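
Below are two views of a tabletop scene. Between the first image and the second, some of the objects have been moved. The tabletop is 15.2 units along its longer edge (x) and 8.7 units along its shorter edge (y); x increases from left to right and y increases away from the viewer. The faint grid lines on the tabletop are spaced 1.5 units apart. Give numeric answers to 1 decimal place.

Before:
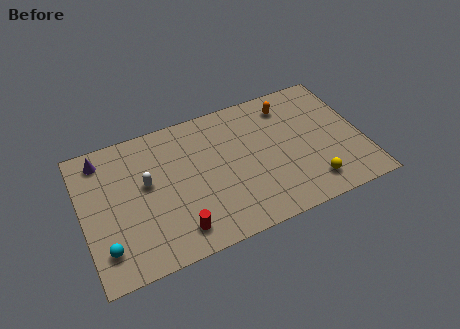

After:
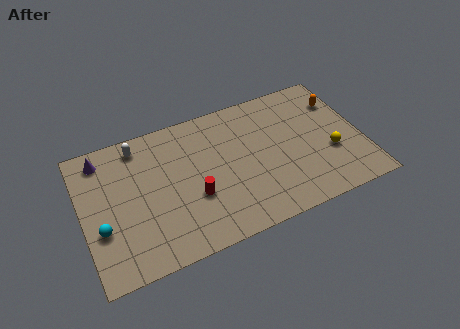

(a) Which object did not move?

the purple cone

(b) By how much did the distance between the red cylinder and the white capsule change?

+1.3

They were about 3.7 units apart before and 5.0 after — 1.3 units further apart.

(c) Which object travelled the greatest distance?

the orange capsule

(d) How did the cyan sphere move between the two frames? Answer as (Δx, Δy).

(-0.1, 1.2)

The cyan sphere started near (1.0, 1.9) and ended near (0.9, 3.1).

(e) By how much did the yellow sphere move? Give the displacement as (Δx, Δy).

(1.3, 1.6)

From the two frames, the yellow sphere sits at roughly (12.1, 1.6) before and (13.4, 3.2) after.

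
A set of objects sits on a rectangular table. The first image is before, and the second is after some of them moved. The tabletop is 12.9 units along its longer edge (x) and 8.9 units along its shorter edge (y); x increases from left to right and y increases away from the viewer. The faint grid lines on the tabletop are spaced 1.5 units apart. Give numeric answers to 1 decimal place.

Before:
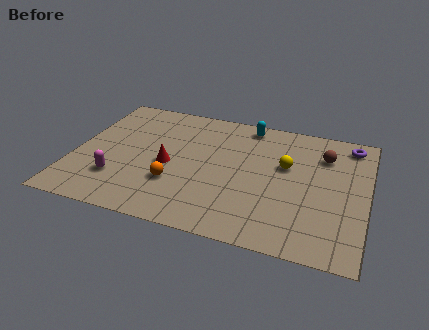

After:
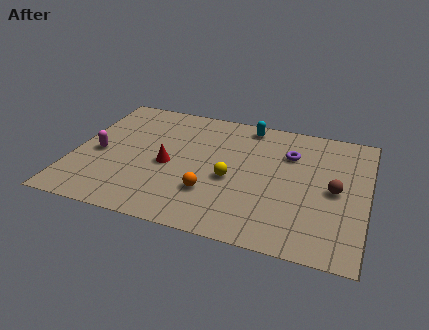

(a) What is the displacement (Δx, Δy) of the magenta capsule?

(-1.0, 1.6)

The magenta capsule started near (2.1, 2.4) and ended near (1.1, 4.0).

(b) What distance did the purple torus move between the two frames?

3.0

The purple torus was near (12.0, 7.7) before and (9.4, 6.3) after, so it travelled √(2.6² + 1.4²) ≈ 3.0 units.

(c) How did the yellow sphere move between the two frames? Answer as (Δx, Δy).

(-2.3, -1.6)

The yellow sphere was at about (9.3, 5.4) and moved to about (7.0, 3.8).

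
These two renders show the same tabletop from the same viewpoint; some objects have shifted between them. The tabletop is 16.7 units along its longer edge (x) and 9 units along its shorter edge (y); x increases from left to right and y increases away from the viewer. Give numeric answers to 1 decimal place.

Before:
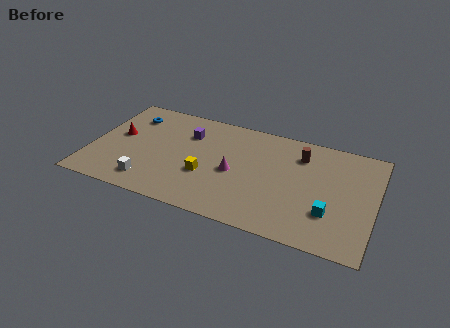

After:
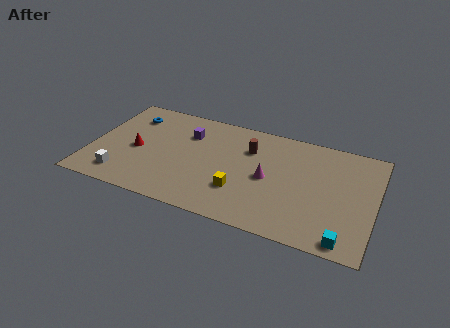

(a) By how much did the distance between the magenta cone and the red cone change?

+0.7

Before: roughly 7.1 units apart; after: 7.8. That's 0.7 units further apart.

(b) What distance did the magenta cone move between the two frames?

2.0

The magenta cone moved from about (8.5, 4.1) to (10.5, 4.3), a distance of √(2.0² + 0.2²) ≈ 2.0.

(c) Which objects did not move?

the blue torus and the purple cube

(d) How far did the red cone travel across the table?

1.5

The red cone was near (1.5, 5.0) before and (2.7, 4.1) after, so it travelled √(1.2² + 0.9²) ≈ 1.5 units.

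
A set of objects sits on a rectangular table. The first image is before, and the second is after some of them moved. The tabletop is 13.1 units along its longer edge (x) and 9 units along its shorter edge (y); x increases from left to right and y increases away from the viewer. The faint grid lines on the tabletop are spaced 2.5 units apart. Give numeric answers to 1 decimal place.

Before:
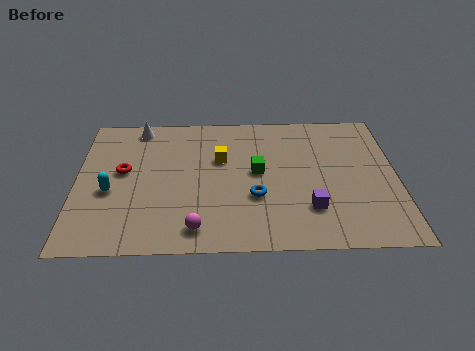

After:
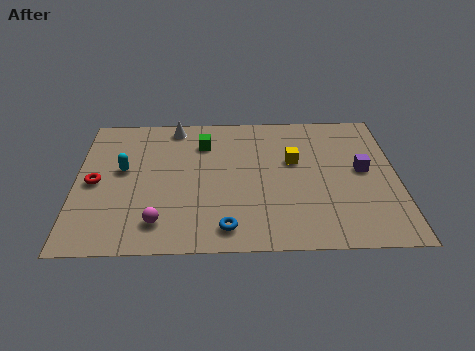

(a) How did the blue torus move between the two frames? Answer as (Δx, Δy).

(-1.2, -1.9)

From the two frames, the blue torus sits at roughly (7.3, 3.2) before and (6.1, 1.3) after.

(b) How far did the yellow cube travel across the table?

3.0

From (5.9, 5.7) to (8.9, 5.5), the yellow cube covered √(3.0² + 0.2²) ≈ 3.0 units.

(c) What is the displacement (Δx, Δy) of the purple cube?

(2.2, 2.4)

From the two frames, the purple cube sits at roughly (9.5, 2.4) before and (11.7, 4.8) after.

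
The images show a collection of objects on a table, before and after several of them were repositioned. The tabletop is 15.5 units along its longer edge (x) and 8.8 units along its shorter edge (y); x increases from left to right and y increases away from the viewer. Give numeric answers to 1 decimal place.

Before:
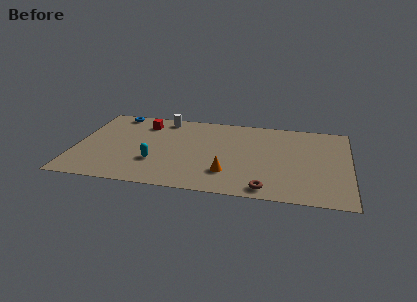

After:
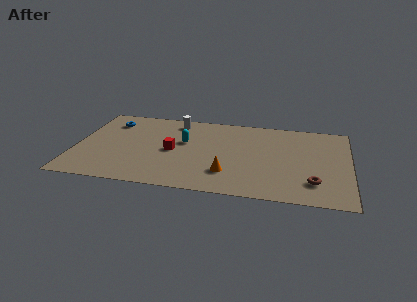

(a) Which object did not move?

the orange cone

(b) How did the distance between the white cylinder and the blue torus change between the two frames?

+0.9

They were about 2.8 units apart before and 3.7 after — 0.9 units further apart.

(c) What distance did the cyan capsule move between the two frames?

2.9

From (4.6, 2.8) to (6.1, 5.3), the cyan capsule covered √(1.5² + 2.5²) ≈ 2.9 units.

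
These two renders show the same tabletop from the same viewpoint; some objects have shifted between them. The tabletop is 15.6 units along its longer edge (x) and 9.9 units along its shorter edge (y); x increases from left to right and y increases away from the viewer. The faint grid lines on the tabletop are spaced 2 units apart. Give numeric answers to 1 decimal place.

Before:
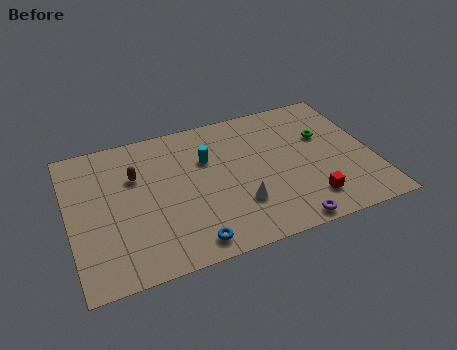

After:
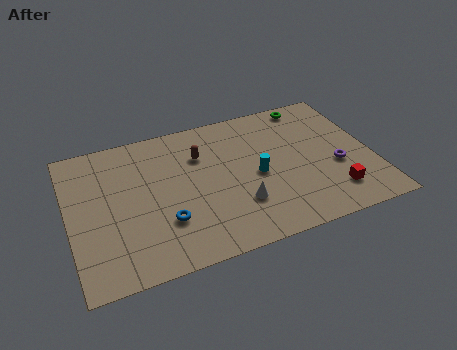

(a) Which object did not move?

the white cone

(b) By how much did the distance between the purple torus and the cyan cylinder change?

-2.6

Before: roughly 6.8 units apart; after: 4.2. That's 2.6 units closer together.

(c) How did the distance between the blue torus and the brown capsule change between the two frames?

-1.3

They were about 5.9 units apart before and 4.6 after — 1.3 units closer together.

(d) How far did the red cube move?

1.3

The red cube moved from about (12.0, 2.0) to (13.3, 2.1), a distance of √(1.3² + 0.1²) ≈ 1.3.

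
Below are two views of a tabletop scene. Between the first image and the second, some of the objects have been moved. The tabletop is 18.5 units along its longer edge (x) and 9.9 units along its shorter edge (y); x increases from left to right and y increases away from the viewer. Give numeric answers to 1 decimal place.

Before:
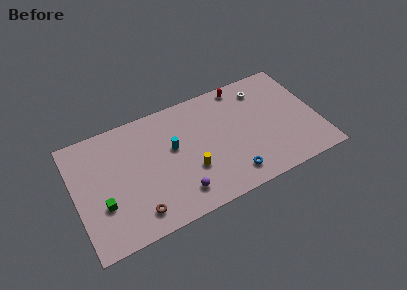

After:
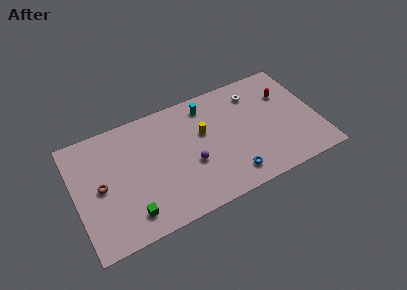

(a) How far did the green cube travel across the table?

2.5

From (1.9, 3.4) to (3.8, 1.8), the green cube covered √(1.9² + 1.6²) ≈ 2.5 units.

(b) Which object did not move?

the blue torus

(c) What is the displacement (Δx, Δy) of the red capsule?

(3.2, -2.0)

The red capsule was at about (13.2, 8.9) and moved to about (16.4, 6.9).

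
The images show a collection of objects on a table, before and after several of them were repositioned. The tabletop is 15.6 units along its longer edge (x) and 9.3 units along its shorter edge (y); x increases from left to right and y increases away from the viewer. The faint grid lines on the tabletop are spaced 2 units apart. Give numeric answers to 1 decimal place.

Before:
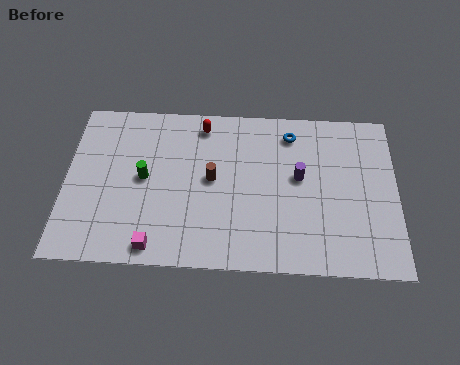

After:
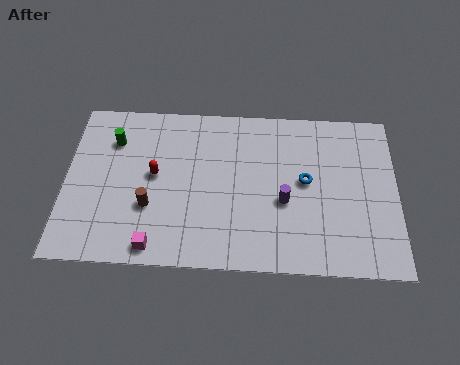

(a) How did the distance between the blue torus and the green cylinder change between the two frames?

+1.8

They were about 7.5 units apart before and 9.3 after — 1.8 units further apart.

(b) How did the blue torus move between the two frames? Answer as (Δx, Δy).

(0.7, -2.7)

The blue torus was at about (10.6, 7.7) and moved to about (11.3, 5.0).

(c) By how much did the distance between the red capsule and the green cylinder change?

-1.4

Before: roughly 4.2 units apart; after: 2.8. That's 1.4 units closer together.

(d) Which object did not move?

the magenta cube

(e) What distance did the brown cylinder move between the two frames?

3.4

The brown cylinder was near (6.9, 4.9) before and (4.0, 3.2) after, so it travelled √(2.9² + 1.7²) ≈ 3.4 units.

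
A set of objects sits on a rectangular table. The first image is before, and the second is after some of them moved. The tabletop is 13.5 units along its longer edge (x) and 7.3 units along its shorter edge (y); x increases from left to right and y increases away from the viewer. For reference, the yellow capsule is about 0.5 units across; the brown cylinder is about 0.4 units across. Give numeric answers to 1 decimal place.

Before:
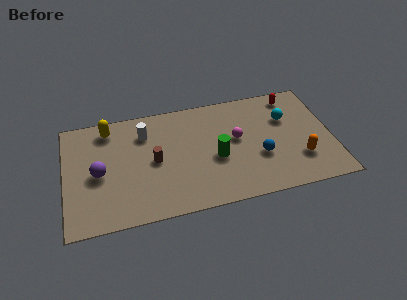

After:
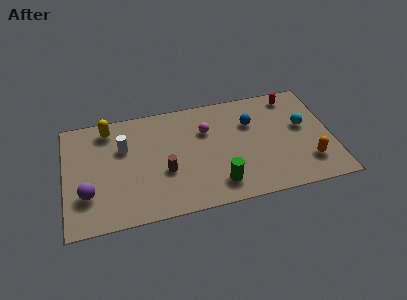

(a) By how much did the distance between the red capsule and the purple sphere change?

+1.0

The distance was about 10.4 in the first image and 11.4 in the second, so they moved 1.0 units further apart.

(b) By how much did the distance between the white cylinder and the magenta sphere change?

-0.6

The distance was about 4.8 in the first image and 4.2 in the second, so they moved 0.6 units closer together.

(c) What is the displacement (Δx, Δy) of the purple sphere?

(-0.6, -1.2)

From the two frames, the purple sphere sits at roughly (1.7, 3.4) before and (1.1, 2.2) after.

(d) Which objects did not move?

the yellow capsule and the red capsule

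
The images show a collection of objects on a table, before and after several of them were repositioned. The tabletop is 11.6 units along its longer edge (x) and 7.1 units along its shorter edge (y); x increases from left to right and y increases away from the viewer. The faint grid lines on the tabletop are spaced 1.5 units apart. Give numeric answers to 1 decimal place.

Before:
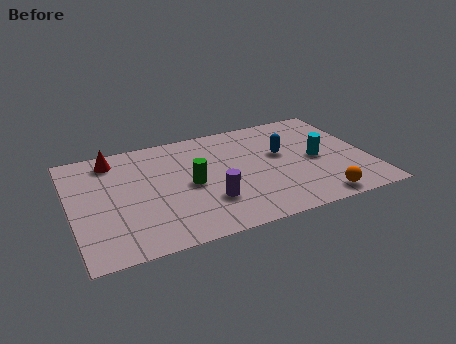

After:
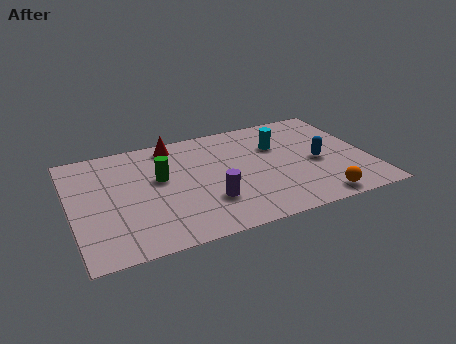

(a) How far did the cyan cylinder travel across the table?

2.0

The cyan cylinder moved from about (9.6, 3.4) to (8.2, 4.8), a distance of √(1.4² + 1.4²) ≈ 2.0.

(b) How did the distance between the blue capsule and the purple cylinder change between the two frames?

+0.8

The distance was about 3.7 in the first image and 4.5 in the second, so they moved 0.8 units further apart.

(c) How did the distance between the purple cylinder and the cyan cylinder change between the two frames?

-0.6

The distance was about 4.6 in the first image and 4.0 in the second, so they moved 0.6 units closer together.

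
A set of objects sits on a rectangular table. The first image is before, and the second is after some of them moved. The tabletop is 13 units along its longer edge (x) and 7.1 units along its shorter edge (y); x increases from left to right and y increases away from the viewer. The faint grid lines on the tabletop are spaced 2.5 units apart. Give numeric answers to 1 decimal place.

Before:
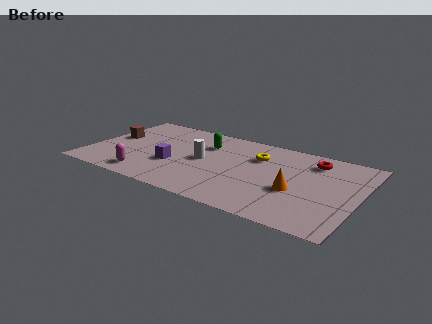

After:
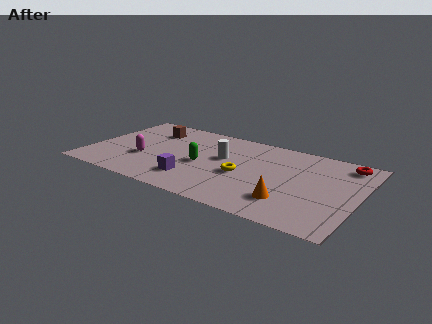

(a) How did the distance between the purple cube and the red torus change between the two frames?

+1.0

Before: roughly 7.1 units apart; after: 8.1. That's 1.0 units further apart.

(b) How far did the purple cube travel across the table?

1.4

From (4.2, 2.6) to (5.3, 1.7), the purple cube covered √(1.1² + 0.9²) ≈ 1.4 units.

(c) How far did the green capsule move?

1.9

From (5.4, 5.1) to (5.5, 3.2), the green capsule covered √(0.1² + 1.9²) ≈ 1.9 units.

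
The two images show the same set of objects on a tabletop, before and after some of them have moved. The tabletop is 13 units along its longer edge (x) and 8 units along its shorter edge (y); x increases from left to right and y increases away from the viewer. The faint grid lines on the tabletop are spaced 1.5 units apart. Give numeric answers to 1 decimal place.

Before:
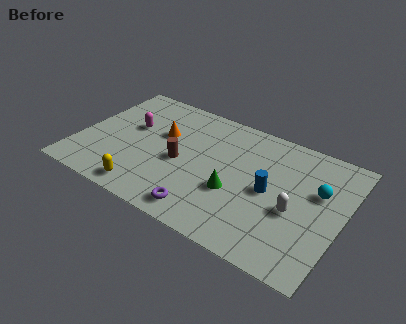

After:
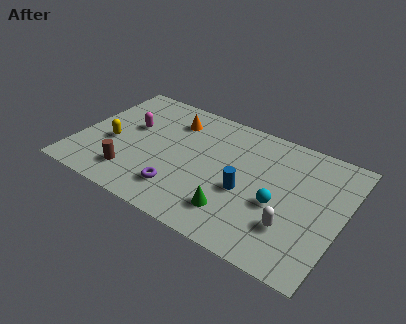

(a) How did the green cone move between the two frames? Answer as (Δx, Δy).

(0.2, -1.2)

The green cone started near (7.9, 3.0) and ended near (8.1, 1.8).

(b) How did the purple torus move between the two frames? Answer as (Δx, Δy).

(-1.3, 0.7)

The purple torus started near (6.7, 1.1) and ended near (5.4, 1.8).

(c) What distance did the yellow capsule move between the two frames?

3.1

The yellow capsule was near (3.8, 1.0) before and (1.7, 3.3) after, so it travelled √(2.1² + 2.3²) ≈ 3.1 units.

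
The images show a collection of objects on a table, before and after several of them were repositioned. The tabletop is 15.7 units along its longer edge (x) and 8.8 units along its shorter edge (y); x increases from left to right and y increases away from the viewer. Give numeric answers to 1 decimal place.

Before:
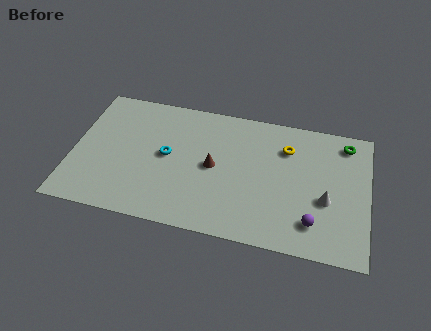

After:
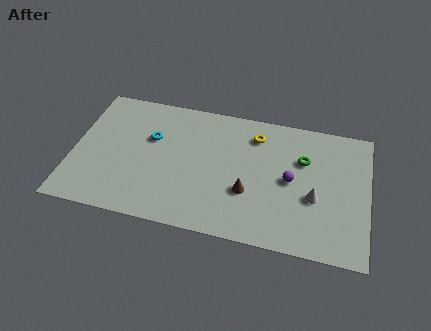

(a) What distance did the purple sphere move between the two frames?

2.8

From (12.9, 1.9) to (11.6, 4.4), the purple sphere covered √(1.3² + 2.5²) ≈ 2.8 units.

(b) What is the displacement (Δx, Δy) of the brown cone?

(1.9, -1.3)

The brown cone started near (7.5, 4.4) and ended near (9.4, 3.1).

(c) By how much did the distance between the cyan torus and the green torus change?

-1.7

The distance was about 9.8 in the first image and 8.1 in the second, so they moved 1.7 units closer together.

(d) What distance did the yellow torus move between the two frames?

1.8

The yellow torus was near (11.3, 6.5) before and (9.6, 7.0) after, so it travelled √(1.7² + 0.5²) ≈ 1.8 units.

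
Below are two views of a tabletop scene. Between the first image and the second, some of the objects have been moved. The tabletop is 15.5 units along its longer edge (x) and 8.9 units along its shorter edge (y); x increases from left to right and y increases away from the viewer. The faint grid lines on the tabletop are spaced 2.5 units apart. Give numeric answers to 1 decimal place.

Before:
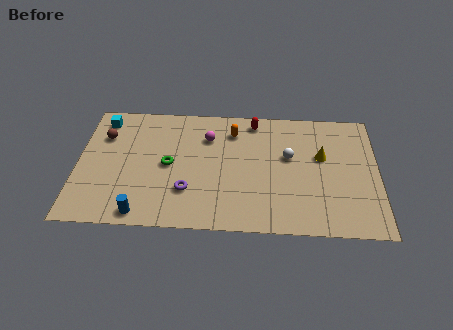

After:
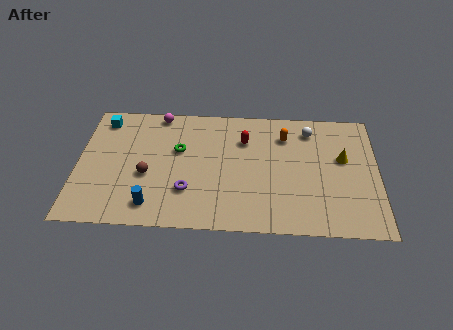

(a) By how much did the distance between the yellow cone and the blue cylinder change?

+0.3

The distance was about 10.2 in the first image and 10.5 in the second, so they moved 0.3 units further apart.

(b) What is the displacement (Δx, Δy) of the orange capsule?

(2.7, -0.2)

The orange capsule was at about (8.0, 7.0) and moved to about (10.7, 6.8).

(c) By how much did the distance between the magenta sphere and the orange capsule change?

+5.3

Before: roughly 1.4 units apart; after: 6.7. That's 5.3 units further apart.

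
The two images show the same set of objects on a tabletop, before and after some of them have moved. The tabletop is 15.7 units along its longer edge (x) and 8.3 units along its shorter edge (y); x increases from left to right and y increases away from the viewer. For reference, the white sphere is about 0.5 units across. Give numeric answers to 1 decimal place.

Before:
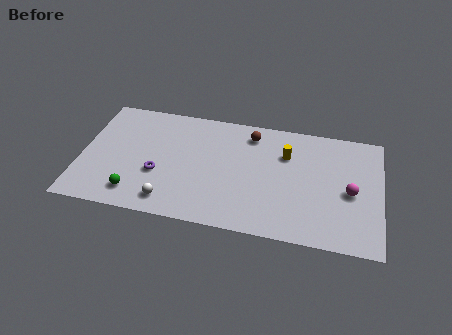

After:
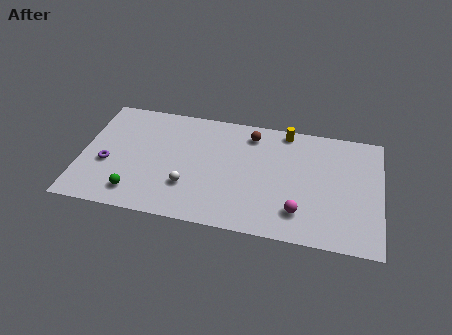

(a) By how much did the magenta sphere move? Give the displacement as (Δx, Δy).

(-2.6, -1.9)

From the two frames, the magenta sphere sits at roughly (14.1, 3.8) before and (11.5, 1.9) after.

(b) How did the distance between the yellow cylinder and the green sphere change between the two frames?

+0.9

The distance was about 8.8 in the first image and 9.7 in the second, so they moved 0.9 units further apart.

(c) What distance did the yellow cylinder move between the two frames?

1.7

From (10.7, 5.8) to (10.6, 7.5), the yellow cylinder covered √(0.1² + 1.7²) ≈ 1.7 units.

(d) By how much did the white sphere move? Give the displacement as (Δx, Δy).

(0.9, 1.2)

The white sphere was at about (4.8, 1.3) and moved to about (5.7, 2.5).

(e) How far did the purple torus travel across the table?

2.7

The purple torus moved from about (4.1, 3.1) to (1.4, 3.3), a distance of √(2.7² + 0.2²) ≈ 2.7.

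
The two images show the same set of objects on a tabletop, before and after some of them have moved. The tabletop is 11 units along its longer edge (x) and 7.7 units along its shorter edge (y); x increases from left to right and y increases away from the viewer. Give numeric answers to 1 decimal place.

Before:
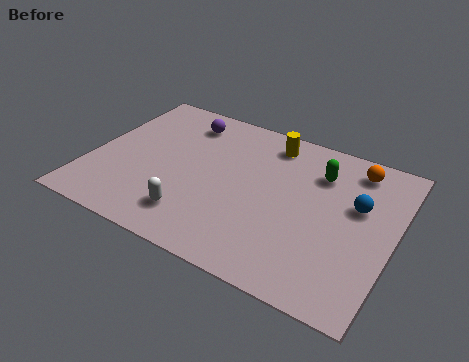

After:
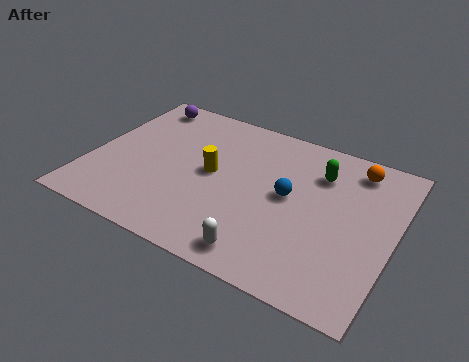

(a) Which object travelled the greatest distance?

the yellow cylinder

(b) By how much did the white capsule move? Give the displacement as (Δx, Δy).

(2.6, -0.6)

From the two frames, the white capsule sits at roughly (4.1, 1.6) before and (6.7, 1.0) after.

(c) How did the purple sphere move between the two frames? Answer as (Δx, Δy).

(-1.7, 0.4)

From the two frames, the purple sphere sits at roughly (3.0, 6.3) before and (1.3, 6.7) after.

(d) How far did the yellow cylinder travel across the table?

3.1

From (6.2, 6.5) to (4.4, 4.0), the yellow cylinder covered √(1.8² + 2.5²) ≈ 3.1 units.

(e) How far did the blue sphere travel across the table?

2.5

The blue sphere moved from about (9.6, 4.7) to (7.2, 4.1), a distance of √(2.4² + 0.6²) ≈ 2.5.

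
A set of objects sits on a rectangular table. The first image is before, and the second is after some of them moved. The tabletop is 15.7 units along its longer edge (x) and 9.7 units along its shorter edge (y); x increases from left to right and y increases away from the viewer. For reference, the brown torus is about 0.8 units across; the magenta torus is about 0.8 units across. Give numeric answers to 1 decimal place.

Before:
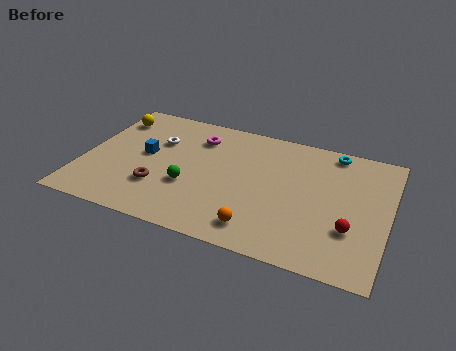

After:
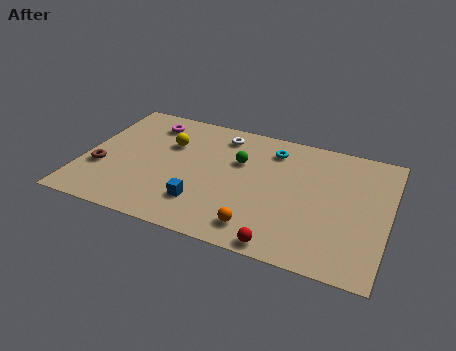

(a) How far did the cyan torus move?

3.2

The cyan torus was near (12.6, 8.7) before and (9.5, 7.8) after, so it travelled √(3.1² + 0.9²) ≈ 3.2 units.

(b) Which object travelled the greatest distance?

the blue cube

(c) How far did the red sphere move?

3.9

The red sphere was near (13.9, 3.1) before and (10.7, 0.8) after, so it travelled √(3.2² + 2.3²) ≈ 3.9 units.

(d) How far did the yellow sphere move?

3.4

The yellow sphere moved from about (1.0, 7.7) to (4.2, 6.5), a distance of √(3.2² + 1.2²) ≈ 3.4.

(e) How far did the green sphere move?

3.6

The green sphere was near (5.6, 3.5) before and (7.9, 6.3) after, so it travelled √(2.3² + 2.8²) ≈ 3.6 units.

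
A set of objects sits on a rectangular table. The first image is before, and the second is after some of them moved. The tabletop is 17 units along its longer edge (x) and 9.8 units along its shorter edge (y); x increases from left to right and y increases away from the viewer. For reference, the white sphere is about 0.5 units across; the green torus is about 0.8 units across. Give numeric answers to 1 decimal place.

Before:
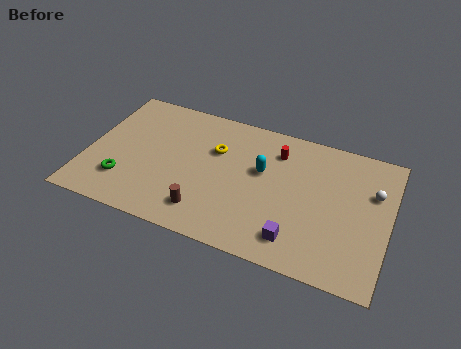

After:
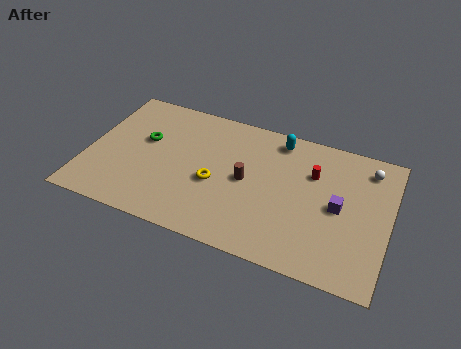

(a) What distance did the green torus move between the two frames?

3.5

The green torus was near (2.3, 2.5) before and (3.1, 5.9) after, so it travelled √(0.8² + 3.4²) ≈ 3.5 units.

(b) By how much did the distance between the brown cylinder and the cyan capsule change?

-1.0

The distance was about 4.9 in the first image and 3.9 in the second, so they moved 1.0 units closer together.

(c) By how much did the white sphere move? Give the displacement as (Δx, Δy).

(-0.4, 1.6)

The white sphere was at about (16.0, 6.5) and moved to about (15.6, 8.1).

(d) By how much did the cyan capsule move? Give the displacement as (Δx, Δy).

(0.7, 2.6)

The cyan capsule was at about (9.8, 5.9) and moved to about (10.5, 8.5).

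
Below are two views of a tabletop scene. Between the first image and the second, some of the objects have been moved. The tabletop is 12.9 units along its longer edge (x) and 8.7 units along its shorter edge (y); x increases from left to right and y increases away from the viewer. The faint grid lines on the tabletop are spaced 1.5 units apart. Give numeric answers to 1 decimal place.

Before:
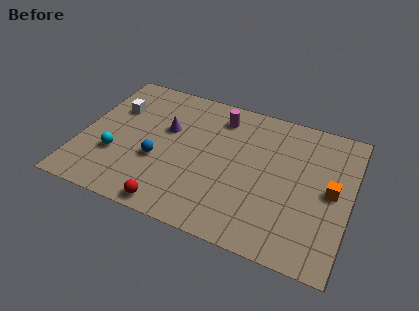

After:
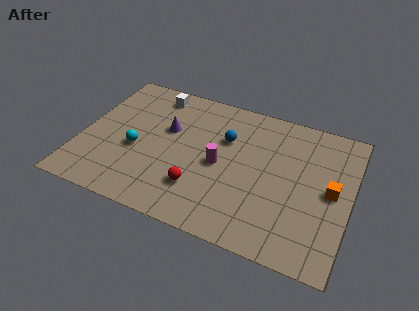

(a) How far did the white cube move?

2.3

The white cube moved from about (1.4, 5.9) to (3.1, 7.5), a distance of √(1.7² + 1.6²) ≈ 2.3.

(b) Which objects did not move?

the purple cone and the orange cube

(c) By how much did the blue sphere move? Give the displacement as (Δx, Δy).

(3.0, 2.5)

The blue sphere started near (3.8, 3.3) and ended near (6.8, 5.8).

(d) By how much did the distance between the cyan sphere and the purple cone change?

-1.1

They were about 3.3 units apart before and 2.2 after — 1.1 units closer together.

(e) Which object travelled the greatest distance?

the blue sphere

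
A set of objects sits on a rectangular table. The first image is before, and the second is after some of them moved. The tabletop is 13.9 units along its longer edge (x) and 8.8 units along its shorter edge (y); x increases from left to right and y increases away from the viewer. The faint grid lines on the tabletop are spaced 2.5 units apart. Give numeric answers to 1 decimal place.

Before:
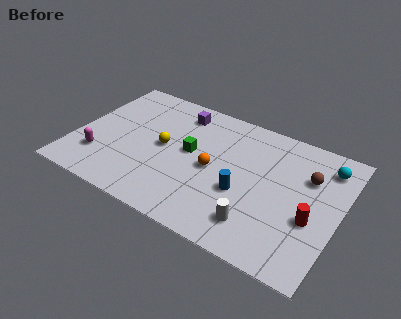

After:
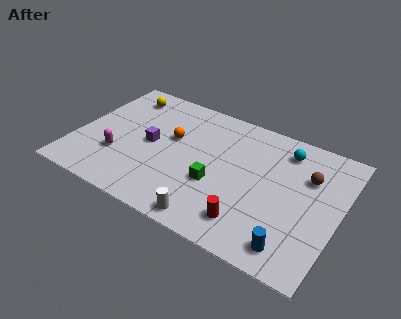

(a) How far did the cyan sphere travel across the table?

2.2

The cyan sphere moved from about (12.9, 7.1) to (10.7, 7.2), a distance of √(2.2² + 0.1²) ≈ 2.2.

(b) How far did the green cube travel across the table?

2.2

From (6.0, 4.8) to (7.6, 3.3), the green cube covered √(1.6² + 1.5²) ≈ 2.2 units.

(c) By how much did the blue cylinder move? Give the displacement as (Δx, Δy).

(2.9, -2.1)

The blue cylinder started near (9.0, 3.4) and ended near (11.9, 1.3).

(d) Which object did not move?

the brown sphere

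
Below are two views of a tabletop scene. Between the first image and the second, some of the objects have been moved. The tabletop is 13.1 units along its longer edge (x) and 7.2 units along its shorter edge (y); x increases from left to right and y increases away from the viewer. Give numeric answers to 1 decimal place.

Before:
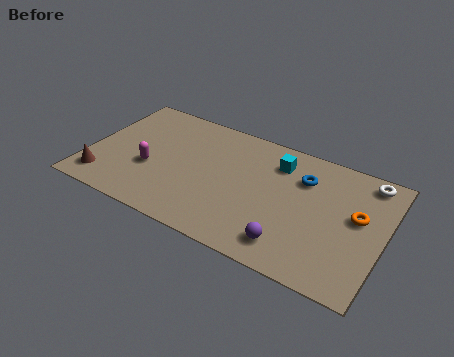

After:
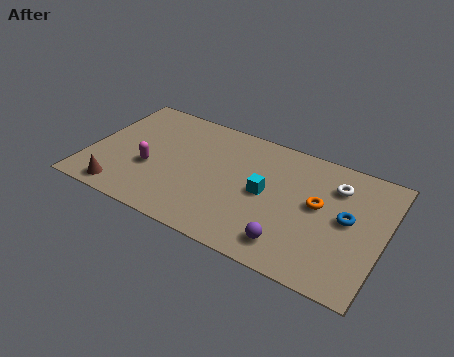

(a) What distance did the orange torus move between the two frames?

1.7

The orange torus was near (11.9, 4.1) before and (10.2, 4.0) after, so it travelled √(1.7² + 0.1²) ≈ 1.7 units.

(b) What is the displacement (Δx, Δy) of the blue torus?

(2.1, -1.4)

From the two frames, the blue torus sits at roughly (9.4, 5.2) before and (11.5, 3.8) after.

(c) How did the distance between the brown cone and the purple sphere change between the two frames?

-0.9

The distance was about 8.4 in the first image and 7.5 in the second, so they moved 0.9 units closer together.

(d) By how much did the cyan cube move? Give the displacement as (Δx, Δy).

(-0.3, -2.0)

From the two frames, the cyan cube sits at roughly (8.2, 5.6) before and (7.9, 3.6) after.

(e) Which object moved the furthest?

the blue torus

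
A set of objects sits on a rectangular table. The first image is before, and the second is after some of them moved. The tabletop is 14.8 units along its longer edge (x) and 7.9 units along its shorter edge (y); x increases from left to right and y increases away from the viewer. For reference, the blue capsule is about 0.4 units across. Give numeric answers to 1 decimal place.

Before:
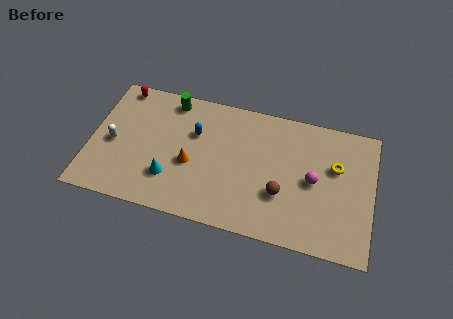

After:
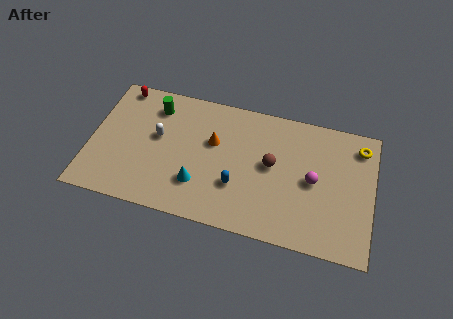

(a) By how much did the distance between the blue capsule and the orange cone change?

+0.8

The distance was about 1.9 in the first image and 2.7 in the second, so they moved 0.8 units further apart.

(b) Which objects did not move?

the red capsule and the magenta sphere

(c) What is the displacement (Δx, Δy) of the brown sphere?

(-0.6, 1.6)

The brown sphere was at about (10.1, 2.7) and moved to about (9.5, 4.3).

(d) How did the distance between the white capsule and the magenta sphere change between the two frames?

-2.3

The distance was about 10.5 in the first image and 8.2 in the second, so they moved 2.3 units closer together.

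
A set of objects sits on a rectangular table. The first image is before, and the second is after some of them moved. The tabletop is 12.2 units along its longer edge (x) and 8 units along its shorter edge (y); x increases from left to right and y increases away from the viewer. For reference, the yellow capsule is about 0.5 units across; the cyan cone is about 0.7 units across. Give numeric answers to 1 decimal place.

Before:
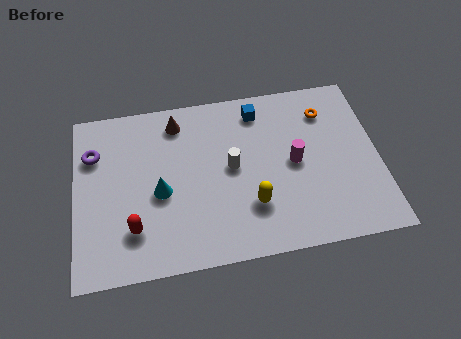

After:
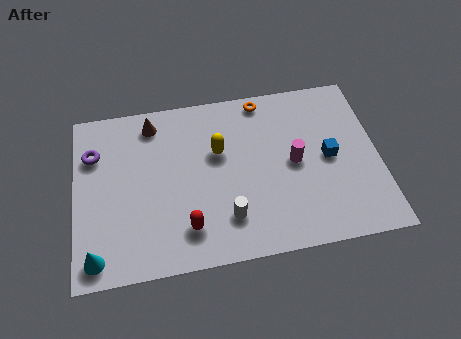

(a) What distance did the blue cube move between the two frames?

3.8

From (7.5, 6.7) to (10.2, 4.0), the blue cube covered √(2.7² + 2.7²) ≈ 3.8 units.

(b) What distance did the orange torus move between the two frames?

2.7

The orange torus moved from about (10.2, 6.2) to (7.7, 7.2), a distance of √(2.5² + 1.0²) ≈ 2.7.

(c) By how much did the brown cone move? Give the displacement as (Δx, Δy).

(-1.0, 0.1)

From the two frames, the brown cone sits at roughly (4.2, 6.7) before and (3.2, 6.8) after.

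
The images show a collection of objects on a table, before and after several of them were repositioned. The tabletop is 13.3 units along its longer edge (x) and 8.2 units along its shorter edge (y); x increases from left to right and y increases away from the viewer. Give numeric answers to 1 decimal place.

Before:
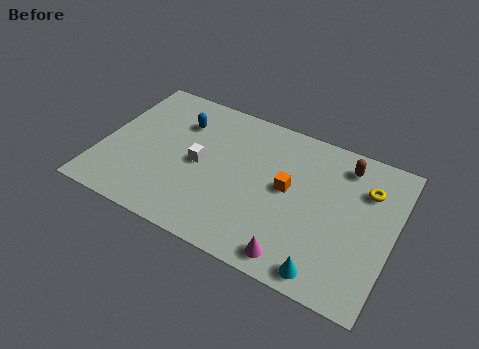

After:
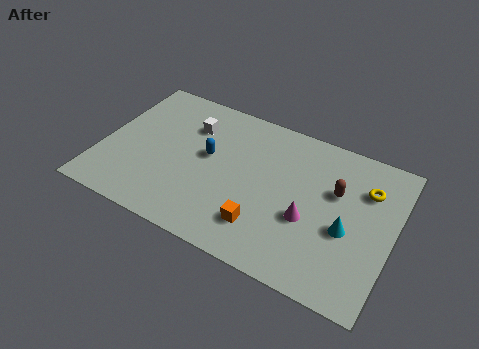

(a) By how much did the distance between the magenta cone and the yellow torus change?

-2.0

They were about 5.5 units apart before and 3.5 after — 2.0 units closer together.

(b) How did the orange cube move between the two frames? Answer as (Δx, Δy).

(-0.8, -2.5)

The orange cube started near (8.5, 4.4) and ended near (7.7, 1.9).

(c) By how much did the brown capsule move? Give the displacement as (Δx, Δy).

(-0.2, -1.6)

The brown capsule was at about (10.8, 6.8) and moved to about (10.6, 5.2).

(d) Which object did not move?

the yellow torus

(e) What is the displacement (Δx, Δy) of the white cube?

(-0.7, 2.0)

The white cube started near (4.5, 4.0) and ended near (3.8, 6.0).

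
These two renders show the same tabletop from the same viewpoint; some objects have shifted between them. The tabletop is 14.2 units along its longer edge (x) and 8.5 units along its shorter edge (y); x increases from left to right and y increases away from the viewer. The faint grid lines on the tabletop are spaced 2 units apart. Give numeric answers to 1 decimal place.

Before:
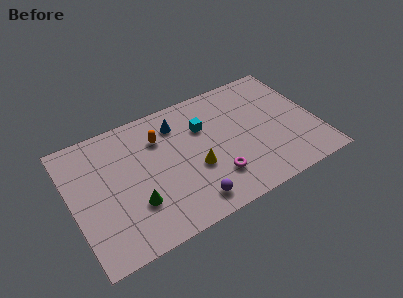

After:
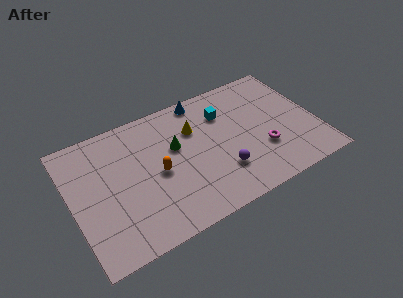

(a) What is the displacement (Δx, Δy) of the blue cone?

(1.6, 1.0)

The blue cone was at about (6.4, 6.7) and moved to about (8.0, 7.7).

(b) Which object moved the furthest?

the green cone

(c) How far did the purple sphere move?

2.3

The purple sphere was near (6.4, 1.3) before and (8.4, 2.4) after, so it travelled √(2.0² + 1.1²) ≈ 2.3 units.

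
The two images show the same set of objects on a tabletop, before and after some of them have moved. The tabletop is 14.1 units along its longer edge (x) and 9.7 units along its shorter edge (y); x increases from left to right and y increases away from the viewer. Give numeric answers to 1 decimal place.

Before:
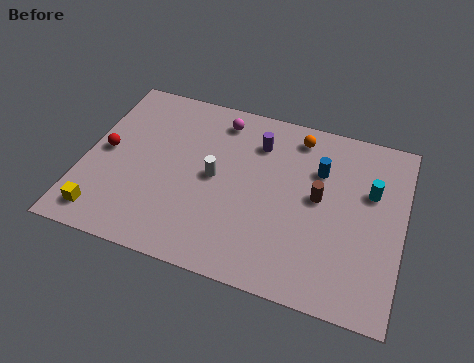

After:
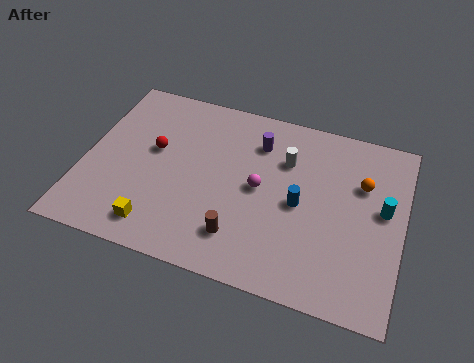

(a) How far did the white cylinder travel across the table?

3.6

The white cylinder was near (5.8, 4.9) before and (8.8, 6.8) after, so it travelled √(3.0² + 1.9²) ≈ 3.6 units.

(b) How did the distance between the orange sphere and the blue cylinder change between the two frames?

+1.3

They were about 1.9 units apart before and 3.2 after — 1.3 units further apart.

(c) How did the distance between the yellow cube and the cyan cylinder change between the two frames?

-2.0

Before: roughly 12.4 units apart; after: 10.4. That's 2.0 units closer together.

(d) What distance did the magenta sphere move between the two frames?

3.9

The magenta sphere was near (5.7, 8.2) before and (7.8, 4.9) after, so it travelled √(2.1² + 3.3²) ≈ 3.9 units.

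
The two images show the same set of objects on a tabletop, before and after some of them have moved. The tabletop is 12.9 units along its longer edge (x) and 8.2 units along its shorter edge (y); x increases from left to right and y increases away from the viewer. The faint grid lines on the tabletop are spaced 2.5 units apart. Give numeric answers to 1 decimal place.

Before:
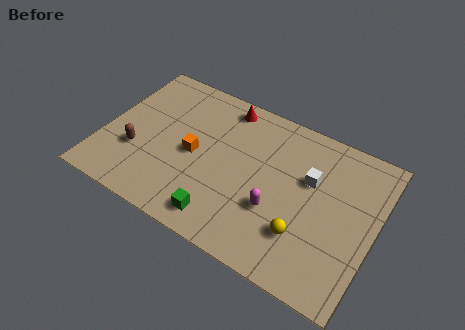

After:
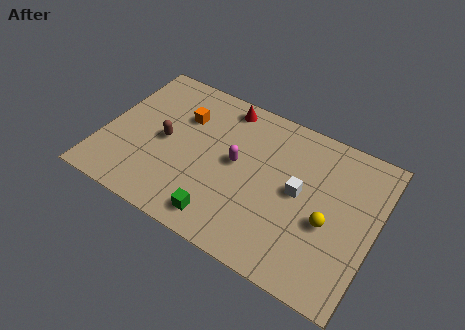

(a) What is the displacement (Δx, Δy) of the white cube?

(-0.4, -0.9)

From the two frames, the white cube sits at roughly (9.7, 5.2) before and (9.3, 4.3) after.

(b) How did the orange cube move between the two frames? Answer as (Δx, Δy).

(-0.8, 1.8)

The orange cube started near (4.3, 3.9) and ended near (3.5, 5.7).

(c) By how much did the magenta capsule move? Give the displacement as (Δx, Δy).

(-2.1, 1.5)

From the two frames, the magenta capsule sits at roughly (8.4, 2.9) before and (6.3, 4.4) after.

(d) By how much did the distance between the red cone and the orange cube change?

-1.1

Before: roughly 3.4 units apart; after: 2.3. That's 1.1 units closer together.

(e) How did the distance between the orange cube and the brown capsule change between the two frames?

-1.0

They were about 2.8 units apart before and 1.8 after — 1.0 units closer together.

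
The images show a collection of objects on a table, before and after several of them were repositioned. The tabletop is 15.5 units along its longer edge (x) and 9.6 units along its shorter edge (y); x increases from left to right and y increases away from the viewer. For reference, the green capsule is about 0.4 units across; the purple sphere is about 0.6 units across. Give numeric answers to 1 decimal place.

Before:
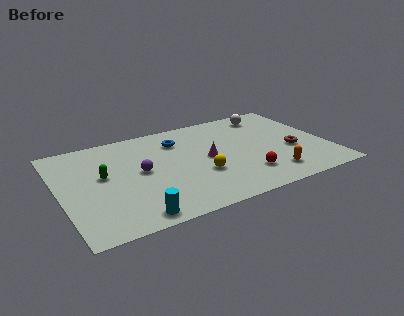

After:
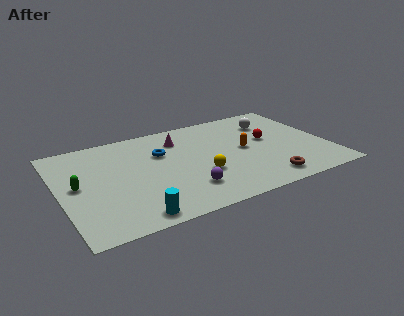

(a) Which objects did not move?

the cyan cylinder and the yellow sphere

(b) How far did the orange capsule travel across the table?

3.3

The orange capsule moved from about (11.8, 1.8) to (10.7, 4.9), a distance of √(1.1² + 3.1²) ≈ 3.3.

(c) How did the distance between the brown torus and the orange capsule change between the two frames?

+1.0

The distance was about 2.6 in the first image and 3.6 in the second, so they moved 1.0 units further apart.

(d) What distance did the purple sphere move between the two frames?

3.5

The purple sphere moved from about (4.6, 5.0) to (6.9, 2.3), a distance of √(2.3² + 2.7²) ≈ 3.5.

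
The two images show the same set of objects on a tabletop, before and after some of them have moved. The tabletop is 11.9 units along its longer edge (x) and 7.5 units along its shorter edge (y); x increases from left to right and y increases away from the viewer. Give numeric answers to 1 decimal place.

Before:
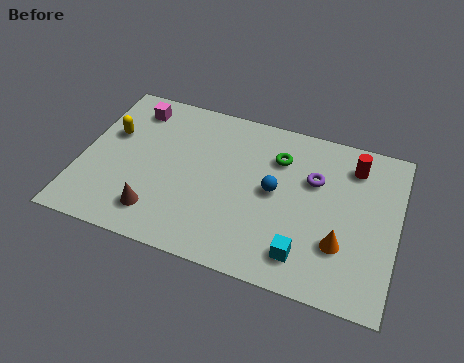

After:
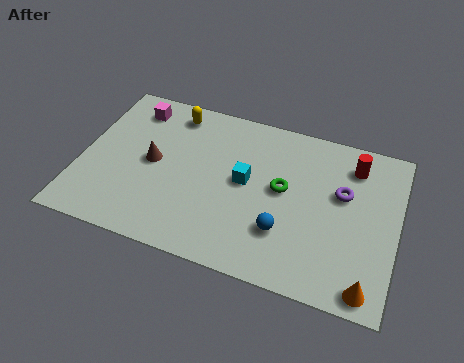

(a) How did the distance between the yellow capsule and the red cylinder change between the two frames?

-2.3

The distance was about 9.2 in the first image and 6.9 in the second, so they moved 2.3 units closer together.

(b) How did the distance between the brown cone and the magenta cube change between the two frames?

-2.3

They were about 4.9 units apart before and 2.6 after — 2.3 units closer together.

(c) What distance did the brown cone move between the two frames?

2.3

The brown cone moved from about (3.1, 1.5) to (2.7, 3.8), a distance of √(0.4² + 2.3²) ≈ 2.3.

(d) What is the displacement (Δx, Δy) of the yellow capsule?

(2.2, 1.7)

The yellow capsule was at about (1.0, 4.7) and moved to about (3.2, 6.4).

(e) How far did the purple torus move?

1.1

From (8.7, 4.9) to (9.8, 4.6), the purple torus covered √(1.1² + 0.3²) ≈ 1.1 units.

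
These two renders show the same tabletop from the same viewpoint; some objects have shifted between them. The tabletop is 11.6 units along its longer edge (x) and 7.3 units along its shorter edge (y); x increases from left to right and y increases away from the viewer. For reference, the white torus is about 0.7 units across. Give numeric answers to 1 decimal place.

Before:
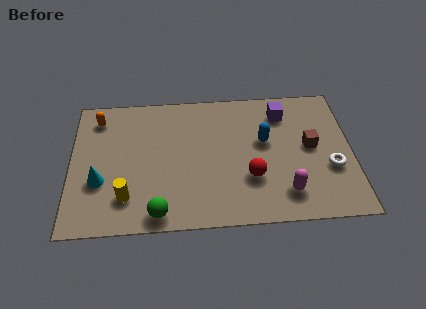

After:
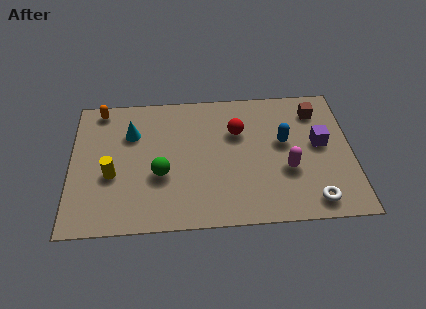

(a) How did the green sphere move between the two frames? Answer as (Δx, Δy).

(0.1, 2.0)

From the two frames, the green sphere sits at roughly (3.6, 0.8) before and (3.7, 2.8) after.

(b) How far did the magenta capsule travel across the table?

1.2

The magenta capsule was near (8.8, 1.5) before and (8.9, 2.7) after, so it travelled √(0.1² + 1.2²) ≈ 1.2 units.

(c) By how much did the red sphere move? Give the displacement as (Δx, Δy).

(-0.5, 2.5)

From the two frames, the red sphere sits at roughly (7.4, 2.4) before and (6.9, 4.9) after.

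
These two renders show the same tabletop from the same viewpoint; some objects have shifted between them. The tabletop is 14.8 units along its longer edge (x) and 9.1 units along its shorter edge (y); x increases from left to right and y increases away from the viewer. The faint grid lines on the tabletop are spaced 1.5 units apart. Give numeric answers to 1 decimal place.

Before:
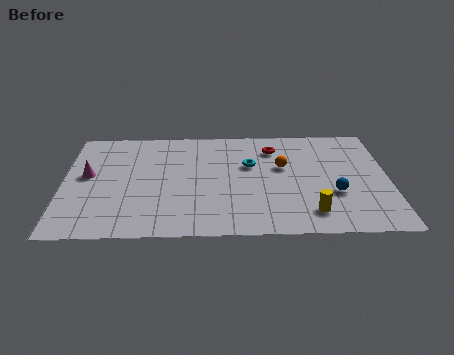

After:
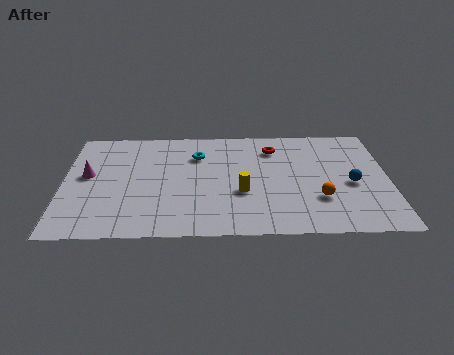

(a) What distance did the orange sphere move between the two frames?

3.1

The orange sphere was near (10.0, 5.5) before and (11.6, 2.8) after, so it travelled √(1.6² + 2.7²) ≈ 3.1 units.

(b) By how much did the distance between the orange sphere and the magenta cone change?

+1.8

Before: roughly 8.9 units apart; after: 10.7. That's 1.8 units further apart.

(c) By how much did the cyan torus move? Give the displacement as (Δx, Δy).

(-2.4, 0.9)

From the two frames, the cyan torus sits at roughly (8.5, 5.7) before and (6.1, 6.6) after.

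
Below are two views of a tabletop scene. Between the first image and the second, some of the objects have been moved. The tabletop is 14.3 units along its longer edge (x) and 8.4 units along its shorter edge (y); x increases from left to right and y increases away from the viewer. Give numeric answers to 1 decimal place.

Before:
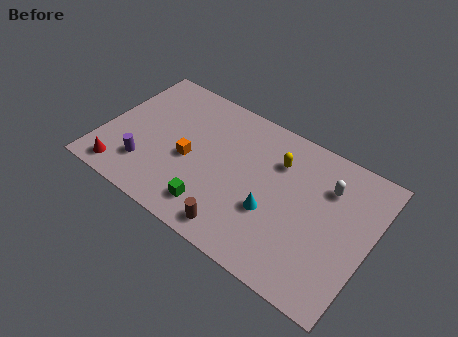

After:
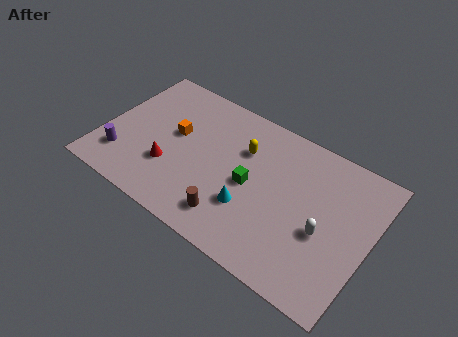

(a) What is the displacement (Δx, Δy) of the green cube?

(1.6, 2.4)

From the two frames, the green cube sits at roughly (6.4, 1.6) before and (8.0, 4.0) after.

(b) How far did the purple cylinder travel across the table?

1.3

From (2.6, 2.1) to (1.3, 2.0), the purple cylinder covered √(1.3² + 0.1²) ≈ 1.3 units.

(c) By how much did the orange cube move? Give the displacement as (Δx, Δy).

(-1.0, 1.1)

The orange cube was at about (4.7, 3.7) and moved to about (3.7, 4.8).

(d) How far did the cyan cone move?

1.2

The cyan cone moved from about (9.3, 3.1) to (8.2, 2.7), a distance of √(1.1² + 0.4²) ≈ 1.2.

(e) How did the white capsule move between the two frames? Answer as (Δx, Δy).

(0.2, -2.6)

The white capsule started near (11.8, 6.1) and ended near (12.0, 3.5).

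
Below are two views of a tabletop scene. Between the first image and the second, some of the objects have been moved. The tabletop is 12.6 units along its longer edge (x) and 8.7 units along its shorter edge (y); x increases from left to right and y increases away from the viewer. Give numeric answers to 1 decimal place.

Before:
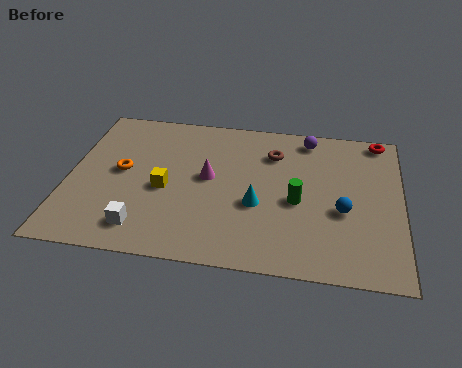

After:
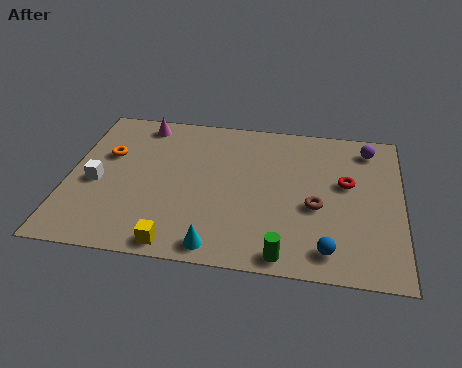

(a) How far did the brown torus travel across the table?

3.4

From (7.7, 6.5) to (9.4, 3.6), the brown torus covered √(1.7² + 2.9²) ≈ 3.4 units.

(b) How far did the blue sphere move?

2.3

The blue sphere was near (10.4, 3.5) before and (9.9, 1.3) after, so it travelled √(0.5² + 2.2²) ≈ 2.3 units.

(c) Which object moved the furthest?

the magenta cone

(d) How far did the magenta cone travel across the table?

4.0

The magenta cone was near (5.3, 4.7) before and (2.6, 7.6) after, so it travelled √(2.7² + 2.9²) ≈ 4.0 units.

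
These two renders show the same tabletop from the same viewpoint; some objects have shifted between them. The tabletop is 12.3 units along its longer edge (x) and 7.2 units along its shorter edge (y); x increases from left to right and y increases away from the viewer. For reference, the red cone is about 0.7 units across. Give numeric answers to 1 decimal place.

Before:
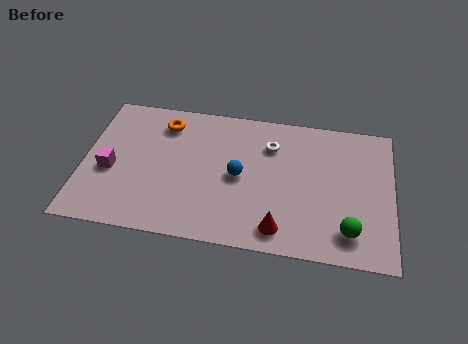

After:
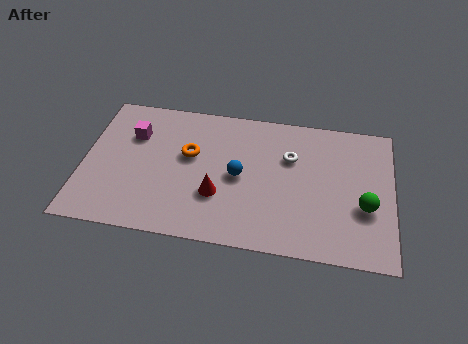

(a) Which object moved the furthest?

the red cone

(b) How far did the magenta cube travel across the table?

2.2

The magenta cube moved from about (1.1, 3.0) to (1.9, 5.0), a distance of √(0.8² + 2.0²) ≈ 2.2.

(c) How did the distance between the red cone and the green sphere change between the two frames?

+3.1

Before: roughly 2.7 units apart; after: 5.8. That's 3.1 units further apart.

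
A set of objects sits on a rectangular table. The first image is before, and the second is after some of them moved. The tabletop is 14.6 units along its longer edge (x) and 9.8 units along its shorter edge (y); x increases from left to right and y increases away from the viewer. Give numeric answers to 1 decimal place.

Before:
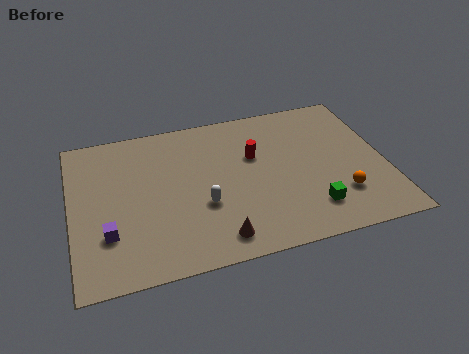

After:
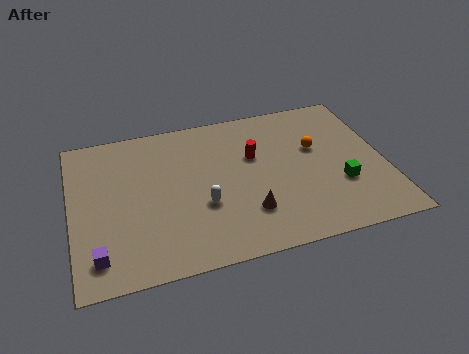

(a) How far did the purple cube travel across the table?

1.3

From (1.6, 2.9) to (1.1, 1.7), the purple cube covered √(0.5² + 1.2²) ≈ 1.3 units.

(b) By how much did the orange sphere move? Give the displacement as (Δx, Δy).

(-0.8, 3.4)

The orange sphere was at about (12.3, 2.6) and moved to about (11.5, 6.0).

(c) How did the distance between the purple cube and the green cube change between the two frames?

+2.1

They were about 9.3 units apart before and 11.4 after — 2.1 units further apart.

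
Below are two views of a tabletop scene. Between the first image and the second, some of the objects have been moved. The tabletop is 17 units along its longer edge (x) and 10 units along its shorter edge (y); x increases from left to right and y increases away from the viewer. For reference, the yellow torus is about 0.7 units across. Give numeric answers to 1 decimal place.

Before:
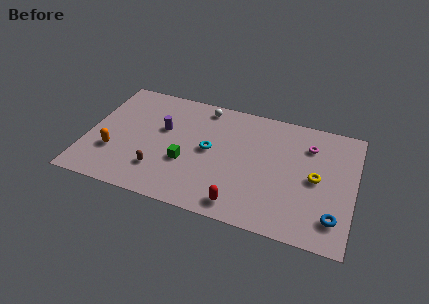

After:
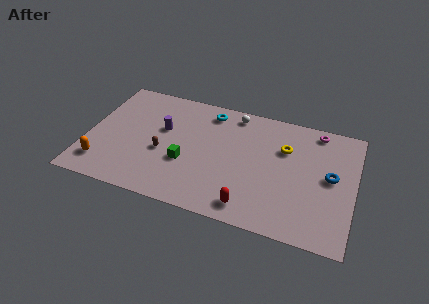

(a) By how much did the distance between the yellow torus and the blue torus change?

+0.3

They were about 3.1 units apart before and 3.4 after — 0.3 units further apart.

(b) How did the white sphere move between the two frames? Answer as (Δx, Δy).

(2.0, 0.0)

The white sphere was at about (7.1, 8.8) and moved to about (9.1, 8.8).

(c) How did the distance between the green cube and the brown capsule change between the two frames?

-0.4

Before: roughly 2.0 units apart; after: 1.6. That's 0.4 units closer together.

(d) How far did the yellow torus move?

2.8

The yellow torus moved from about (14.6, 4.9) to (12.5, 6.8), a distance of √(2.1² + 1.9²) ≈ 2.8.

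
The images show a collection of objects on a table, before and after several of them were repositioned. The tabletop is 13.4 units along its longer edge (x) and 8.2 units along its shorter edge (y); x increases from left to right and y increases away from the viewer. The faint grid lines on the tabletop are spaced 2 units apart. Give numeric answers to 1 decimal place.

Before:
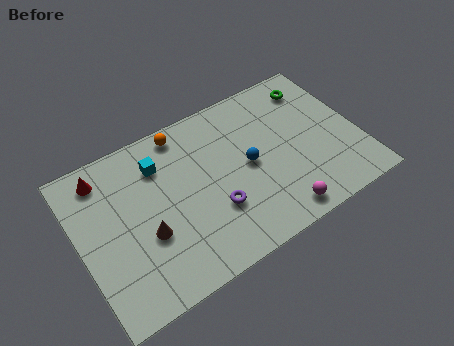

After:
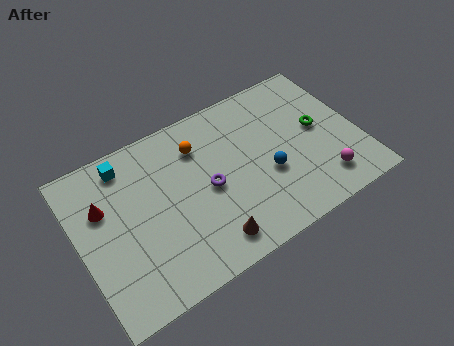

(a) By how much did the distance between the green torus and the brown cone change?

-2.8

Before: roughly 9.5 units apart; after: 6.7. That's 2.8 units closer together.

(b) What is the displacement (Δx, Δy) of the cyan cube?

(-1.5, 0.8)

From the two frames, the cyan cube sits at roughly (4.1, 6.2) before and (2.6, 7.0) after.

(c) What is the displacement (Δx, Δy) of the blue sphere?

(0.8, -0.9)

The blue sphere started near (8.1, 4.1) and ended near (8.9, 3.2).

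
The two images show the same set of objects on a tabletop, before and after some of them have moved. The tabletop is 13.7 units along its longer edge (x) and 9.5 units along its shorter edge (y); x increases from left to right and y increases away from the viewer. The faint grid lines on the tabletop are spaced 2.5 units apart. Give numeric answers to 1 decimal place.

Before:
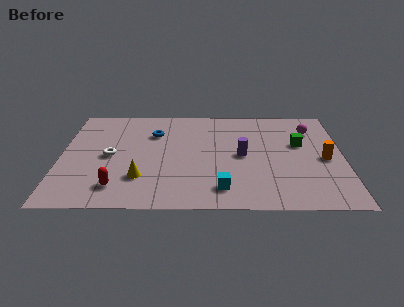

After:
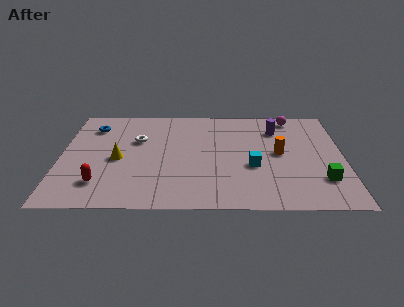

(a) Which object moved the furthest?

the green cube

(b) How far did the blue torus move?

3.1

The blue torus moved from about (4.5, 6.8) to (1.5, 7.4), a distance of √(3.0² + 0.6²) ≈ 3.1.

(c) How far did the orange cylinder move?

2.3

The orange cylinder moved from about (12.8, 4.4) to (10.6, 4.9), a distance of √(2.2² + 0.5²) ≈ 2.3.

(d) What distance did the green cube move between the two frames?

3.4

From (11.6, 5.8) to (12.6, 2.5), the green cube covered √(1.0² + 3.3²) ≈ 3.4 units.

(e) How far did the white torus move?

2.0

The white torus moved from about (2.4, 4.6) to (3.7, 6.1), a distance of √(1.3² + 1.5²) ≈ 2.0.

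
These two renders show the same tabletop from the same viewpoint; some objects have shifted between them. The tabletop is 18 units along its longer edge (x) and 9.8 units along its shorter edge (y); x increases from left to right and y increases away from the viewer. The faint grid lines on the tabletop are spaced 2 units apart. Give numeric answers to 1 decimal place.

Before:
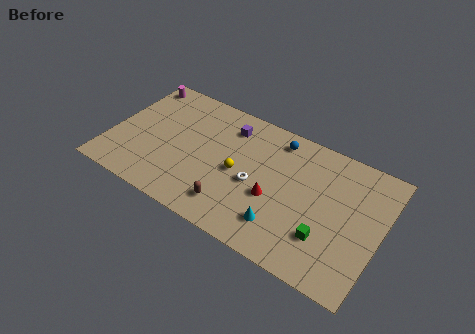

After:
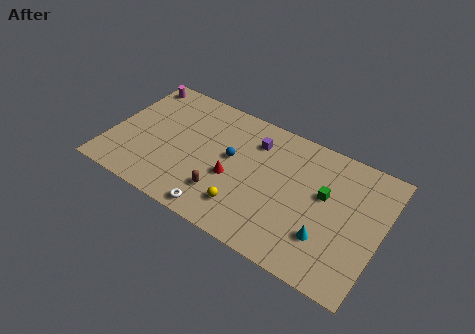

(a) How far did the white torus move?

3.9

The white torus moved from about (9.8, 4.3) to (7.8, 1.0), a distance of √(2.0² + 3.3²) ≈ 3.9.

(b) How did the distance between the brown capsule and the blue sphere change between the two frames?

-3.8

They were about 6.8 units apart before and 3.0 after — 3.8 units closer together.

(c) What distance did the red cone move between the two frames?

2.8

The red cone moved from about (11.1, 3.9) to (8.3, 4.0), a distance of √(2.8² + 0.1²) ≈ 2.8.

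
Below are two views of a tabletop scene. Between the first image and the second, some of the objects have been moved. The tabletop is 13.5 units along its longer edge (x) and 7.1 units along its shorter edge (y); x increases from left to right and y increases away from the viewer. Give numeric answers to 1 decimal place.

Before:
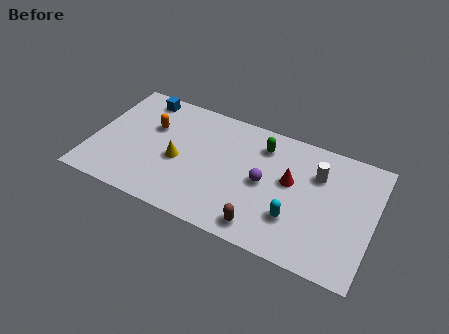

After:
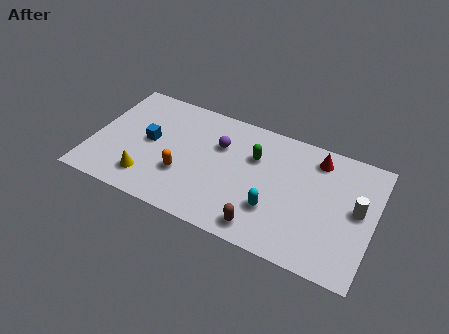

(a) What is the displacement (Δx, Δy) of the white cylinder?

(2.0, -1.2)

The white cylinder was at about (10.7, 5.0) and moved to about (12.7, 3.8).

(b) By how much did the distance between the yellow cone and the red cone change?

+3.5

Before: roughly 5.4 units apart; after: 8.9. That's 3.5 units further apart.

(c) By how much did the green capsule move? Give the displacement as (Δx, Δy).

(-0.3, -0.8)

From the two frames, the green capsule sits at roughly (8.0, 5.6) before and (7.7, 4.8) after.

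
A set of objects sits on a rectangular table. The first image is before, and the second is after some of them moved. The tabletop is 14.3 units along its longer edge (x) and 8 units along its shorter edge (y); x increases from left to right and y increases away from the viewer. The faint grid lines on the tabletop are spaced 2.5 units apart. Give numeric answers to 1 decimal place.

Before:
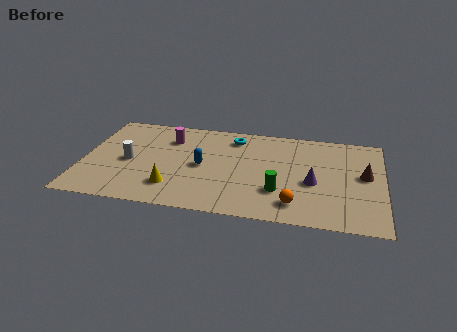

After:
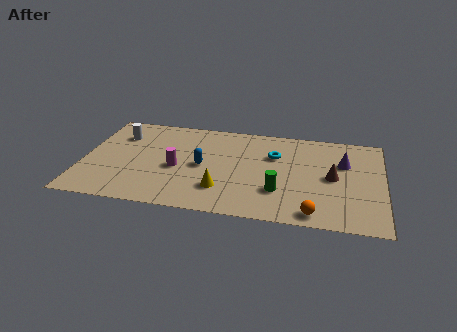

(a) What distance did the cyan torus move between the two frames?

2.3

From (7.1, 6.6) to (9.1, 5.4), the cyan torus covered √(2.0² + 1.2²) ≈ 2.3 units.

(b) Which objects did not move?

the blue capsule and the green cylinder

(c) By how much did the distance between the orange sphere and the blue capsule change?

+1.1

They were about 5.1 units apart before and 6.2 after — 1.1 units further apart.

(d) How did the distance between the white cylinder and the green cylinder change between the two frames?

+1.2

They were about 7.3 units apart before and 8.5 after — 1.2 units further apart.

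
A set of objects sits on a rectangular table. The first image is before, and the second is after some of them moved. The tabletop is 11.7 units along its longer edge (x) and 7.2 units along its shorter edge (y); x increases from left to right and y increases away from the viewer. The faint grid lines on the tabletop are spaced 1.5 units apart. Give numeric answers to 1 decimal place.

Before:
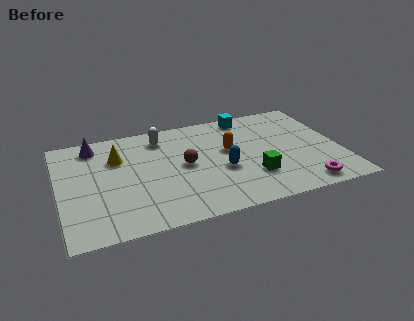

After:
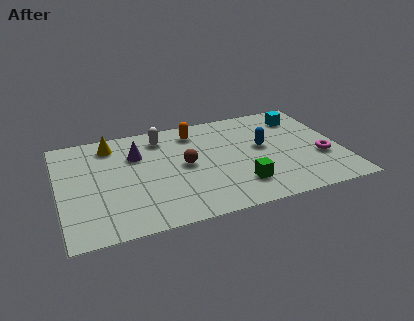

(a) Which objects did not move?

the white capsule and the brown sphere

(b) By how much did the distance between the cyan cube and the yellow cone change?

+2.2

Before: roughly 5.8 units apart; after: 8.0. That's 2.2 units further apart.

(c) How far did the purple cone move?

2.0

The purple cone moved from about (1.6, 6.1) to (3.3, 5.0), a distance of √(1.7² + 1.1²) ≈ 2.0.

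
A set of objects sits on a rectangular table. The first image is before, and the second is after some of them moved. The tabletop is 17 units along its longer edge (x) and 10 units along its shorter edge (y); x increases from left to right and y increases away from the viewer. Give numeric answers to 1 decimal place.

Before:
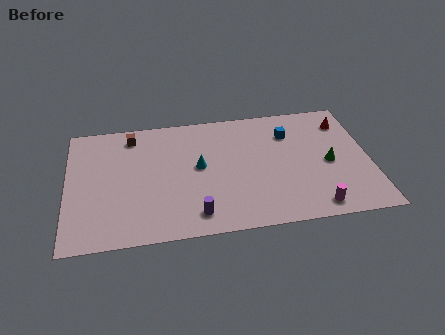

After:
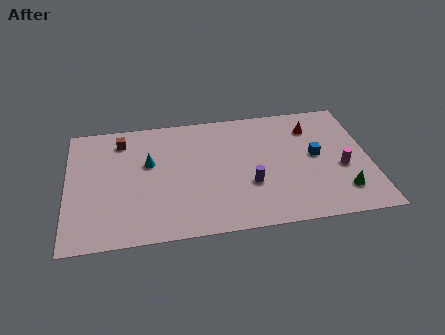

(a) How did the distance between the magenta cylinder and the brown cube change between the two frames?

+0.6

The distance was about 12.4 in the first image and 13.0 in the second, so they moved 0.6 units further apart.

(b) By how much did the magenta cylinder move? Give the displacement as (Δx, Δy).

(1.7, 2.9)

From the two frames, the magenta cylinder sits at roughly (13.7, 1.2) before and (15.4, 4.1) after.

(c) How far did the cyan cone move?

2.9

From (7.4, 5.4) to (4.6, 6.1), the cyan cone covered √(2.8² + 0.7²) ≈ 2.9 units.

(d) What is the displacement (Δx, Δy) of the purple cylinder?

(3.1, 1.9)

The purple cylinder started near (7.1, 1.6) and ended near (10.2, 3.5).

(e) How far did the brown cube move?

0.7

From (3.7, 8.5) to (3.1, 8.2), the brown cube covered √(0.6² + 0.3²) ≈ 0.7 units.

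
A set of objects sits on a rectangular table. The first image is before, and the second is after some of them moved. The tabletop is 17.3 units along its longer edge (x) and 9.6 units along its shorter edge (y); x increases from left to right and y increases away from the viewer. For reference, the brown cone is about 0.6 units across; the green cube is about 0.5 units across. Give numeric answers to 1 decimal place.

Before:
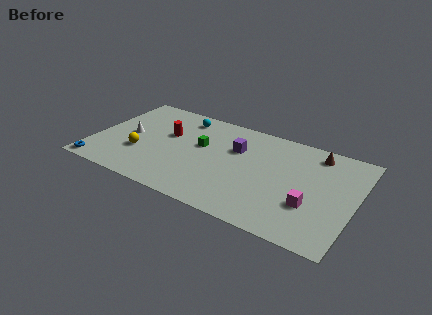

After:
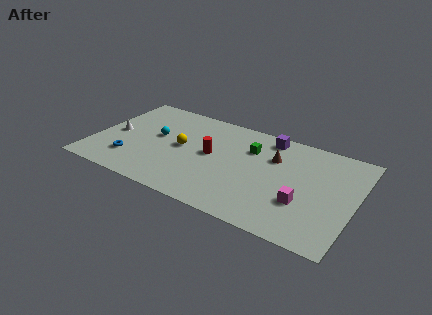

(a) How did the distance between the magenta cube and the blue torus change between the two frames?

-2.6

Before: roughly 14.0 units apart; after: 11.4. That's 2.6 units closer together.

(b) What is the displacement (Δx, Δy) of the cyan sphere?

(-1.4, -2.7)

The cyan sphere was at about (5.4, 8.1) and moved to about (4.0, 5.4).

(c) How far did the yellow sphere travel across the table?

3.1

The yellow sphere was near (3.2, 3.3) before and (5.8, 5.0) after, so it travelled √(2.6² + 1.7²) ≈ 3.1 units.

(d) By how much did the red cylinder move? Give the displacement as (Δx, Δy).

(3.1, -0.8)

The red cylinder started near (4.7, 5.9) and ended near (7.8, 5.1).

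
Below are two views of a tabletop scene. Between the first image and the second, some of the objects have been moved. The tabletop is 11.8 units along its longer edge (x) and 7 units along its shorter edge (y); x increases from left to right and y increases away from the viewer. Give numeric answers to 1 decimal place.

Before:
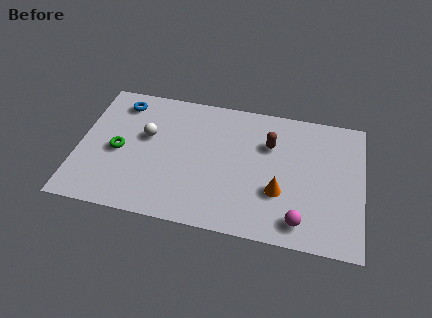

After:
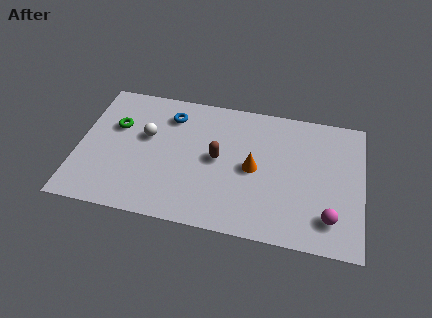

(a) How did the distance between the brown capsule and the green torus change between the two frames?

-2.0

The distance was about 6.4 in the first image and 4.4 in the second, so they moved 2.0 units closer together.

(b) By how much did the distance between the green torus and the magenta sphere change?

+1.6

They were about 7.9 units apart before and 9.5 after — 1.6 units further apart.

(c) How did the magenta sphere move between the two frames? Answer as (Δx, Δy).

(1.2, 0.4)

From the two frames, the magenta sphere sits at roughly (9.3, 1.1) before and (10.5, 1.5) after.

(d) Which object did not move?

the white sphere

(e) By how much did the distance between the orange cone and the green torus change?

-0.8

Before: roughly 6.7 units apart; after: 5.9. That's 0.8 units closer together.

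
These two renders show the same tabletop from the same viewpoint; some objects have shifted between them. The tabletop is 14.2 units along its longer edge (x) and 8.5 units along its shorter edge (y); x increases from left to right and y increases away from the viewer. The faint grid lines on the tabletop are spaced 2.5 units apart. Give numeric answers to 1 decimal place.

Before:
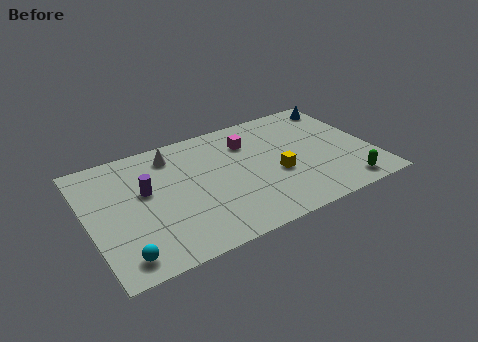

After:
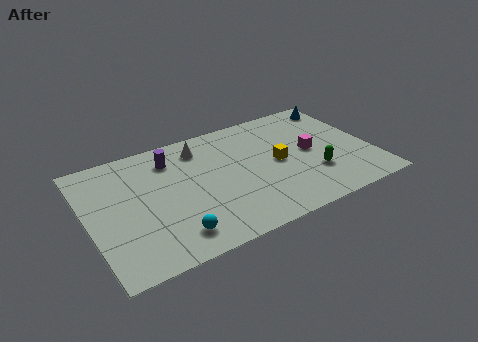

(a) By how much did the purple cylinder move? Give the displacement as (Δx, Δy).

(1.5, 1.7)

The purple cylinder was at about (2.9, 5.0) and moved to about (4.4, 6.7).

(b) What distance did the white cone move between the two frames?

1.4

The white cone was near (4.5, 7.0) before and (5.9, 6.9) after, so it travelled √(1.4² + 0.1²) ≈ 1.4 units.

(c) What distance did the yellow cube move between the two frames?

0.8

The yellow cube was near (9.3, 3.4) before and (9.5, 4.2) after, so it travelled √(0.2² + 0.8²) ≈ 0.8 units.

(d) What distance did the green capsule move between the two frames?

2.0

From (12.4, 1.1) to (11.1, 2.6), the green capsule covered √(1.3² + 1.5²) ≈ 2.0 units.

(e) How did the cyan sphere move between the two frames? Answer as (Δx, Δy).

(2.5, 0.3)

The cyan sphere started near (1.3, 1.2) and ended near (3.8, 1.5).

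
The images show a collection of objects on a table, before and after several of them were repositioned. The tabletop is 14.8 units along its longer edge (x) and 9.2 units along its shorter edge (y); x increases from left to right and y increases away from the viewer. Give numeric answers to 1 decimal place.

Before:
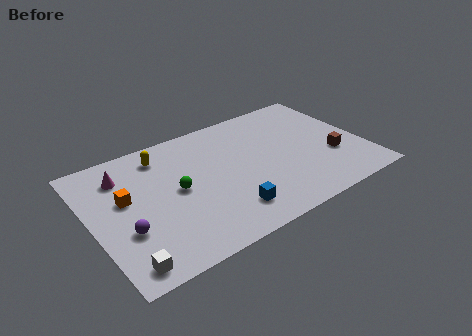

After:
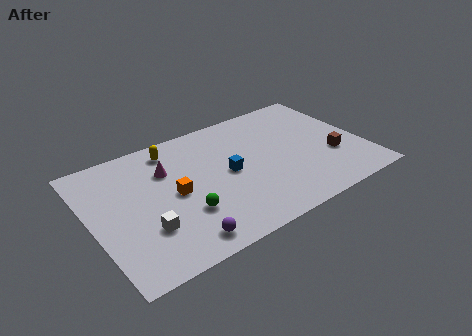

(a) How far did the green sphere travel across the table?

1.8

The green sphere moved from about (4.6, 4.7) to (4.7, 2.9), a distance of √(0.1² + 1.8²) ≈ 1.8.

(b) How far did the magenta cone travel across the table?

2.4

The magenta cone was near (2.0, 7.1) before and (4.3, 6.4) after, so it travelled √(2.3² + 0.7²) ≈ 2.4 units.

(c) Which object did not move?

the brown cube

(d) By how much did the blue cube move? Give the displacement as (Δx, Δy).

(0.5, 2.7)

The blue cube was at about (6.9, 1.9) and moved to about (7.4, 4.6).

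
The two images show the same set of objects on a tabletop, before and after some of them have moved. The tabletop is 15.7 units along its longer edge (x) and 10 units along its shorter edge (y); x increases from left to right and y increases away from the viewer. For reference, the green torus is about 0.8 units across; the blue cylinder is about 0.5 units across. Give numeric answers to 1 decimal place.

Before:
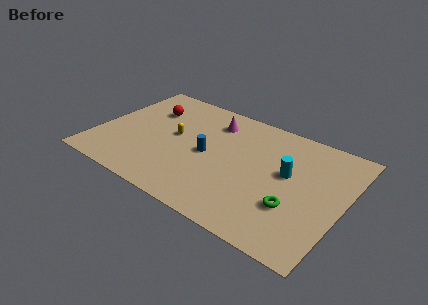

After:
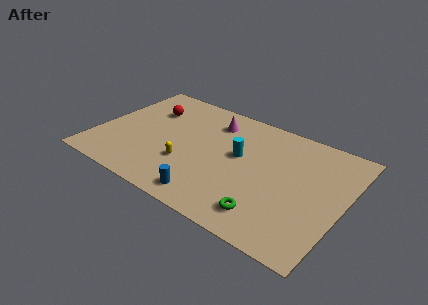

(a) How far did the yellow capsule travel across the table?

2.4

From (4.8, 5.4) to (6.0, 3.3), the yellow capsule covered √(1.2² + 2.1²) ≈ 2.4 units.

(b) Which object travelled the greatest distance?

the blue cylinder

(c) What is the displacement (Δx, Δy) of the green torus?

(-1.4, -1.4)

From the two frames, the green torus sits at roughly (12.9, 3.2) before and (11.5, 1.8) after.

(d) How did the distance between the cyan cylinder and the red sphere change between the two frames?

-3.0

They were about 9.4 units apart before and 6.4 after — 3.0 units closer together.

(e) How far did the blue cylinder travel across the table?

3.6

The blue cylinder was near (7.1, 4.8) before and (7.9, 1.3) after, so it travelled √(0.8² + 3.5²) ≈ 3.6 units.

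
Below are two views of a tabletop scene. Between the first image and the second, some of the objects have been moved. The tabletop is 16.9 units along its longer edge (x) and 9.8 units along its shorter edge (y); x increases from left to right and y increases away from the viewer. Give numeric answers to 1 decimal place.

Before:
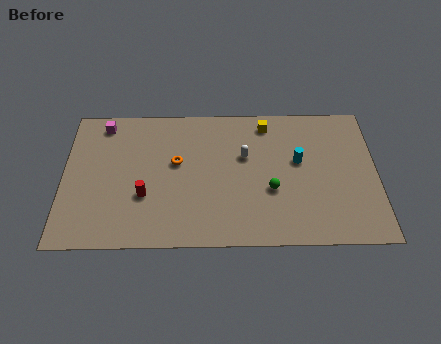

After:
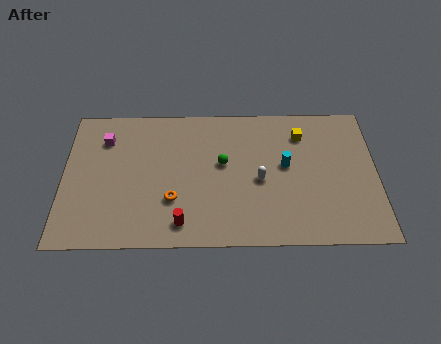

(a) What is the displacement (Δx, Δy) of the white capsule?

(0.8, -1.7)

From the two frames, the white capsule sits at roughly (9.8, 6.1) before and (10.6, 4.4) after.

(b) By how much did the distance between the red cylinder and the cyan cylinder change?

-1.8

The distance was about 8.6 in the first image and 6.8 in the second, so they moved 1.8 units closer together.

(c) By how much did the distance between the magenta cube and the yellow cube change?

+1.8

The distance was about 8.9 in the first image and 10.7 in the second, so they moved 1.8 units further apart.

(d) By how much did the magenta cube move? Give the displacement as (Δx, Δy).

(0.1, -1.1)

The magenta cube started near (2.1, 8.5) and ended near (2.2, 7.4).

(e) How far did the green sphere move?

3.2

From (11.2, 3.7) to (8.6, 5.6), the green sphere covered √(2.6² + 1.9²) ≈ 3.2 units.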